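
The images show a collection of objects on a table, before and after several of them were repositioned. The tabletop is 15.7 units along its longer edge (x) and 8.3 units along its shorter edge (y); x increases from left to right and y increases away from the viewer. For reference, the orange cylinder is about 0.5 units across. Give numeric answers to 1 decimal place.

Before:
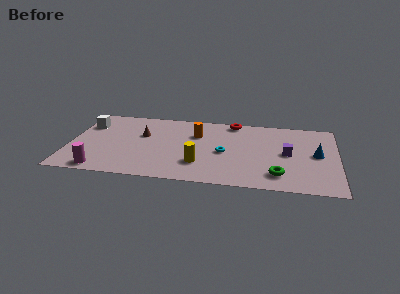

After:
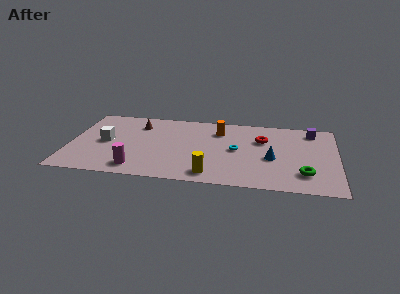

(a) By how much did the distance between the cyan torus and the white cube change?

-0.8

They were about 8.5 units apart before and 7.7 after — 0.8 units closer together.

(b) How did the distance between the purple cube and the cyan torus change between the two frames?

+1.5

The distance was about 3.7 in the first image and 5.2 in the second, so they moved 1.5 units further apart.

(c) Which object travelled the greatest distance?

the purple cube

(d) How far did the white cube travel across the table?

2.2

The white cube moved from about (0.9, 6.0) to (2.1, 4.1), a distance of √(1.2² + 1.9²) ≈ 2.2.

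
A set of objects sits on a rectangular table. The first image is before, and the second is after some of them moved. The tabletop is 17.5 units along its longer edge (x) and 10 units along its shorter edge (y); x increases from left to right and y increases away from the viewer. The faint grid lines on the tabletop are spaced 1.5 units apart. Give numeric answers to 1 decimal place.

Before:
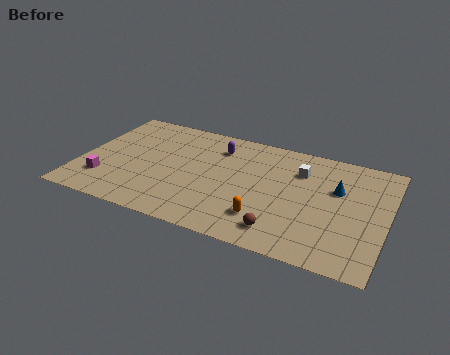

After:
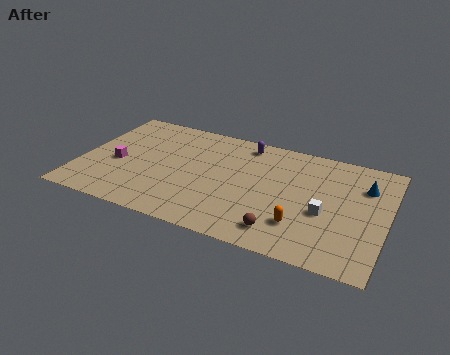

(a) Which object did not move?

the brown sphere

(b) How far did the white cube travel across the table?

3.6

The white cube was near (12.4, 7.3) before and (14.1, 4.1) after, so it travelled √(1.7² + 3.2²) ≈ 3.6 units.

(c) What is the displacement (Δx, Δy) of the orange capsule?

(2.0, 0.2)

The orange capsule was at about (10.9, 2.4) and moved to about (12.9, 2.6).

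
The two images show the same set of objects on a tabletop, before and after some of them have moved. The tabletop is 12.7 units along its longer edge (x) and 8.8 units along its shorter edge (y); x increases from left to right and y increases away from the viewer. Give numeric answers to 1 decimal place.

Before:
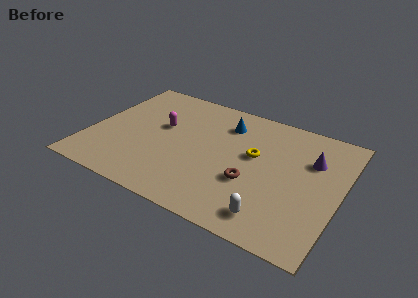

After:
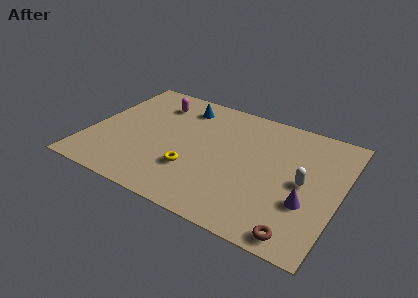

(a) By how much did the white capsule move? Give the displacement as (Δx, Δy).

(1.2, 2.9)

From the two frames, the white capsule sits at roughly (9.7, 1.4) before and (10.9, 4.3) after.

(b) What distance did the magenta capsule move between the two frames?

1.8

The magenta capsule moved from about (3.5, 5.2) to (2.9, 6.9), a distance of √(0.6² + 1.7²) ≈ 1.8.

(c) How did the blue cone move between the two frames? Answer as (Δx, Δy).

(-2.3, 0.4)

From the two frames, the blue cone sits at roughly (6.6, 6.8) before and (4.3, 7.2) after.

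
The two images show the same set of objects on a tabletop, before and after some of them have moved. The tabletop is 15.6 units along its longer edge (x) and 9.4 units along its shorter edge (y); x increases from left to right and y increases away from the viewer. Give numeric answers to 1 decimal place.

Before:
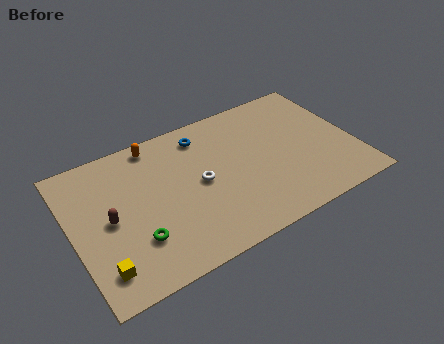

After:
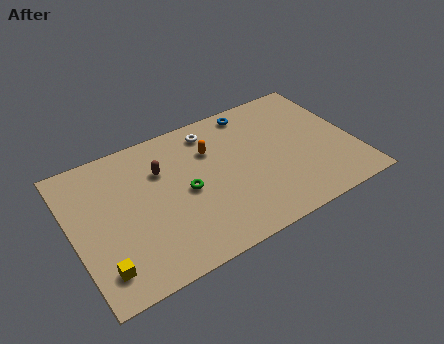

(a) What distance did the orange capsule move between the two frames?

3.4

The orange capsule moved from about (5.0, 8.4) to (7.9, 6.6), a distance of √(2.9² + 1.8²) ≈ 3.4.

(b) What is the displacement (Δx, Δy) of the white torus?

(1.1, 3.2)

From the two frames, the white torus sits at roughly (7.0, 4.7) before and (8.1, 7.9) after.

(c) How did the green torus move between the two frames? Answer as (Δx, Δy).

(3.0, 1.8)

The green torus was at about (3.2, 2.7) and moved to about (6.2, 4.5).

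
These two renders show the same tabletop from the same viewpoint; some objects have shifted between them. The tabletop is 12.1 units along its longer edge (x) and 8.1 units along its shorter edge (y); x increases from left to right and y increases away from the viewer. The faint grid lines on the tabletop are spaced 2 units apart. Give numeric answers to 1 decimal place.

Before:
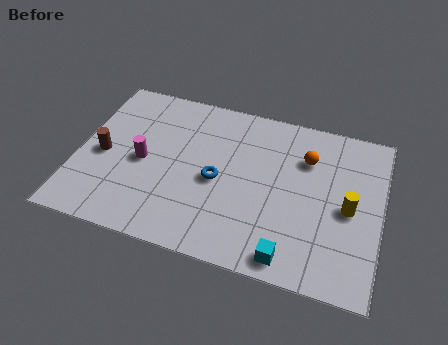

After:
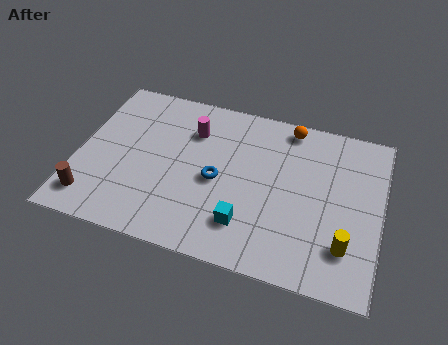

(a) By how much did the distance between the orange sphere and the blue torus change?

+0.4

They were about 4.0 units apart before and 4.4 after — 0.4 units further apart.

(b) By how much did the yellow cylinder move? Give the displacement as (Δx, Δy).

(0.0, -1.8)

The yellow cylinder was at about (10.8, 3.8) and moved to about (10.8, 2.0).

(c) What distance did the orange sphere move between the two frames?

1.6

The orange sphere moved from about (9.0, 5.8) to (8.2, 7.2), a distance of √(0.8² + 1.4²) ≈ 1.6.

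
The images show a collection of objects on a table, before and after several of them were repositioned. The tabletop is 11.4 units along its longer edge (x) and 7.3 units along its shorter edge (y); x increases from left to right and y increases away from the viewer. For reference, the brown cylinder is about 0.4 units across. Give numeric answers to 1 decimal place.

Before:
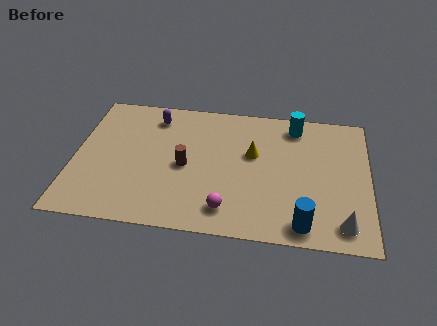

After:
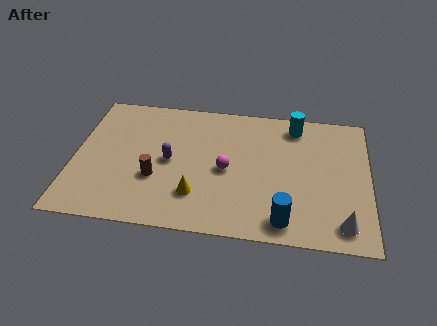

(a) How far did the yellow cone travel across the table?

3.3

The yellow cone was near (6.9, 4.4) before and (4.8, 1.9) after, so it travelled √(2.1² + 2.5²) ≈ 3.3 units.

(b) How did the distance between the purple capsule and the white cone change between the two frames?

-1.7

They were about 8.9 units apart before and 7.2 after — 1.7 units closer together.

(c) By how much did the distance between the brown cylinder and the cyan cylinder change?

+1.4

Before: roughly 5.0 units apart; after: 6.4. That's 1.4 units further apart.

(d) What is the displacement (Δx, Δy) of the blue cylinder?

(-0.7, 0.1)

From the two frames, the blue cylinder sits at roughly (8.9, 0.9) before and (8.2, 1.0) after.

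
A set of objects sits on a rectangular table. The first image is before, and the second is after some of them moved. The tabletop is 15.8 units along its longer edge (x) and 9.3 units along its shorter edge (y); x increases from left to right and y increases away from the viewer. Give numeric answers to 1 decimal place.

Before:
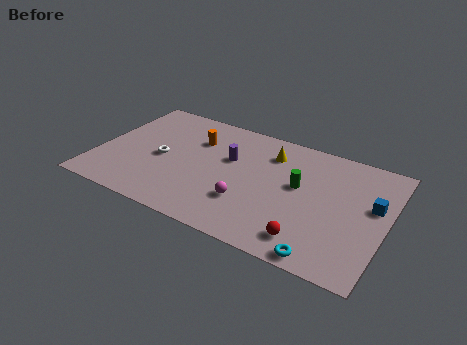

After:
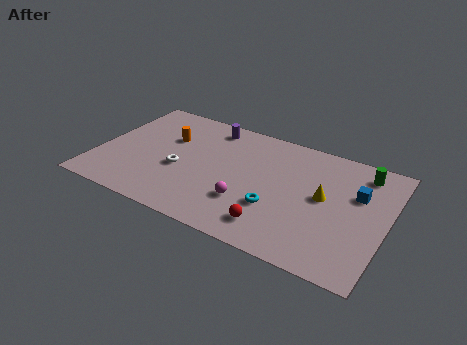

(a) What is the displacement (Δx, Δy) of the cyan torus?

(-2.9, 2.3)

The cyan torus was at about (12.9, 0.8) and moved to about (10.0, 3.1).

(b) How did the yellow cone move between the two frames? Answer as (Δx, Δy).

(3.2, -2.2)

From the two frames, the yellow cone sits at roughly (9.2, 7.2) before and (12.4, 5.0) after.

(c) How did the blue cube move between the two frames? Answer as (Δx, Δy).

(-0.9, 0.5)

From the two frames, the blue cube sits at roughly (15.0, 5.5) before and (14.1, 6.0) after.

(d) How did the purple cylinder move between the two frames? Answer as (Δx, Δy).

(-1.4, 2.2)

The purple cylinder was at about (7.1, 5.8) and moved to about (5.7, 8.0).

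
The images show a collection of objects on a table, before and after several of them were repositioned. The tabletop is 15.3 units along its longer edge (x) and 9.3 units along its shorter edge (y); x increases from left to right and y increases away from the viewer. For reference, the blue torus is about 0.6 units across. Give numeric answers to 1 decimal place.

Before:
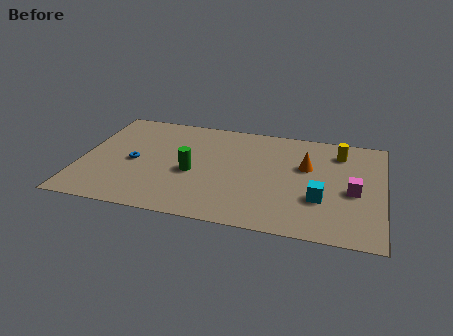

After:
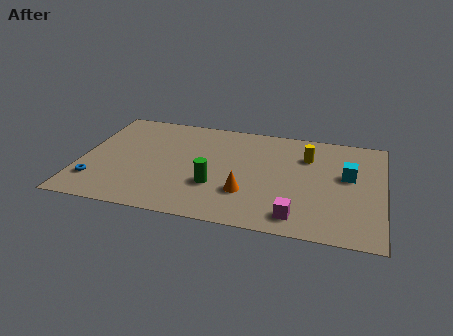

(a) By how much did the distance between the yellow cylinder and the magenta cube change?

+1.9

They were about 3.4 units apart before and 5.3 after — 1.9 units further apart.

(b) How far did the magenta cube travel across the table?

3.8

From (13.8, 4.1) to (11.1, 1.4), the magenta cube covered √(2.7² + 2.7²) ≈ 3.8 units.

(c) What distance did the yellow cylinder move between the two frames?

1.7

From (13.0, 7.4) to (11.4, 6.7), the yellow cylinder covered √(1.6² + 0.7²) ≈ 1.7 units.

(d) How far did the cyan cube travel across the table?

2.6

The cyan cube was near (12.2, 3.1) before and (13.5, 5.4) after, so it travelled √(1.3² + 2.3²) ≈ 2.6 units.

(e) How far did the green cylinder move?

1.5

The green cylinder was near (5.7, 4.0) before and (6.9, 3.1) after, so it travelled √(1.2² + 0.9²) ≈ 1.5 units.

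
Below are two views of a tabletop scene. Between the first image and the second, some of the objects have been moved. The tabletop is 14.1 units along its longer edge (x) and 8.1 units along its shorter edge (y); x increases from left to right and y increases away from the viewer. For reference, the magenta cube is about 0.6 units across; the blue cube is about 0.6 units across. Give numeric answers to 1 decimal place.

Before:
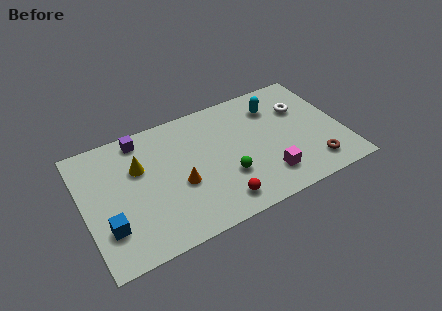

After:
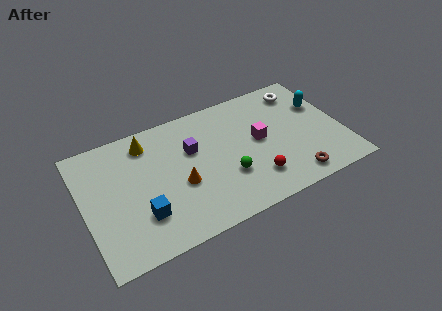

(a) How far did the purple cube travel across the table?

3.2

The purple cube was near (3.4, 7.1) before and (6.0, 5.2) after, so it travelled √(2.6² + 1.9²) ≈ 3.2 units.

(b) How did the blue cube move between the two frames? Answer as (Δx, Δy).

(1.8, 0.0)

The blue cube started near (1.1, 2.3) and ended near (2.9, 2.3).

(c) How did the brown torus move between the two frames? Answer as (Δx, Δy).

(-1.2, -0.4)

The brown torus started near (12.2, 1.5) and ended near (11.0, 1.1).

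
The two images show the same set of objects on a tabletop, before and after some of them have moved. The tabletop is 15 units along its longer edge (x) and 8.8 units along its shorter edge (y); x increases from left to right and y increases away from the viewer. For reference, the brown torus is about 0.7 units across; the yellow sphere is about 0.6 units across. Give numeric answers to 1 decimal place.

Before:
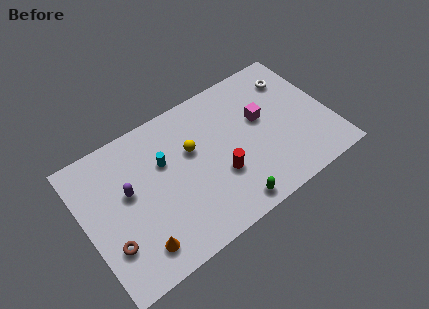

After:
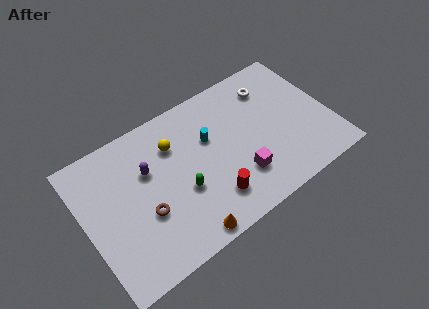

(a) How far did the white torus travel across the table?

1.4

From (13.3, 6.8) to (11.9, 6.9), the white torus covered √(1.4² + 0.1²) ≈ 1.4 units.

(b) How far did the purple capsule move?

1.4

The purple capsule was near (2.7, 5.1) before and (4.0, 5.7) after, so it travelled √(1.3² + 0.6²) ≈ 1.4 units.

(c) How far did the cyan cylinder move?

2.8

The cyan cylinder was near (5.0, 5.7) before and (7.8, 5.6) after, so it travelled √(2.8² + 0.1²) ≈ 2.8 units.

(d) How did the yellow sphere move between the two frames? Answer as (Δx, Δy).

(-1.0, 0.9)

The yellow sphere was at about (6.7, 5.5) and moved to about (5.7, 6.4).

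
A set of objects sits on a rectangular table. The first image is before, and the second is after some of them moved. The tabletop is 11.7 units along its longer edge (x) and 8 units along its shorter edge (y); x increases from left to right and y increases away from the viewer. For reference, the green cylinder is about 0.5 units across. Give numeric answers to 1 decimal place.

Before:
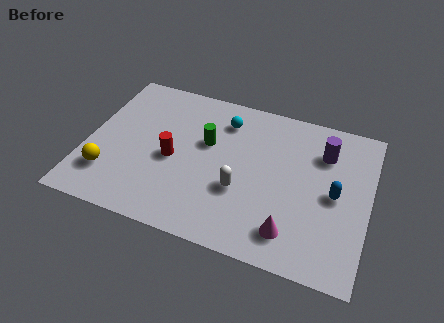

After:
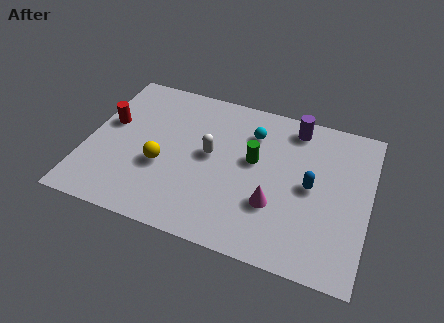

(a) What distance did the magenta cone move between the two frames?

1.4

The magenta cone moved from about (8.7, 1.5) to (7.9, 2.6), a distance of √(0.8² + 1.1²) ≈ 1.4.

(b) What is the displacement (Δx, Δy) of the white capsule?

(-1.4, 1.4)

The white capsule was at about (6.5, 2.9) and moved to about (5.1, 4.3).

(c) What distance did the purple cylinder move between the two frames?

1.6

The purple cylinder was near (9.7, 5.9) before and (8.4, 6.9) after, so it travelled √(1.3² + 1.0²) ≈ 1.6 units.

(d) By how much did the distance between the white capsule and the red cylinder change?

+1.3

They were about 3.0 units apart before and 4.3 after — 1.3 units further apart.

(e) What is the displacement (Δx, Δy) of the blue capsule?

(-1.0, 0.1)

From the two frames, the blue capsule sits at roughly (10.3, 3.9) before and (9.3, 4.0) after.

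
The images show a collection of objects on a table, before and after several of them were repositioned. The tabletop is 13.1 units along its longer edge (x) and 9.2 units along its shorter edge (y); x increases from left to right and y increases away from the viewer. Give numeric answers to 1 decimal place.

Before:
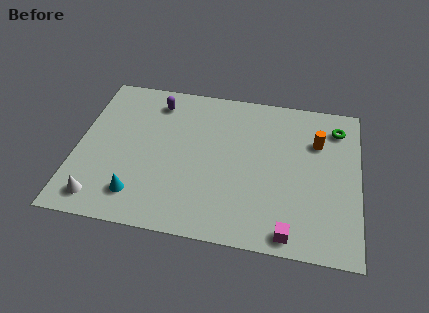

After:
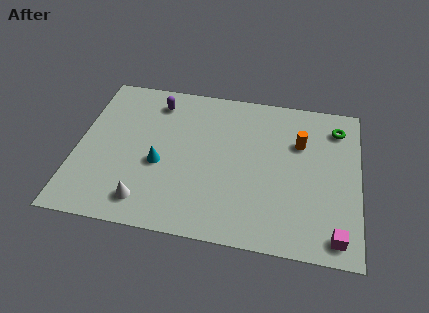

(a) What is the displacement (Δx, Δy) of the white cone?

(2.1, 0.2)

The white cone started near (1.3, 1.3) and ended near (3.4, 1.5).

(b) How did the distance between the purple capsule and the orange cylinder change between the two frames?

-0.8

They were about 7.7 units apart before and 6.9 after — 0.8 units closer together.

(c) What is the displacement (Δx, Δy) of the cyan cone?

(0.9, 2.0)

The cyan cone was at about (3.0, 1.8) and moved to about (3.9, 3.8).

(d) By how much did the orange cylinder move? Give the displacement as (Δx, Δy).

(-0.8, -0.2)

The orange cylinder started near (11.1, 6.4) and ended near (10.3, 6.2).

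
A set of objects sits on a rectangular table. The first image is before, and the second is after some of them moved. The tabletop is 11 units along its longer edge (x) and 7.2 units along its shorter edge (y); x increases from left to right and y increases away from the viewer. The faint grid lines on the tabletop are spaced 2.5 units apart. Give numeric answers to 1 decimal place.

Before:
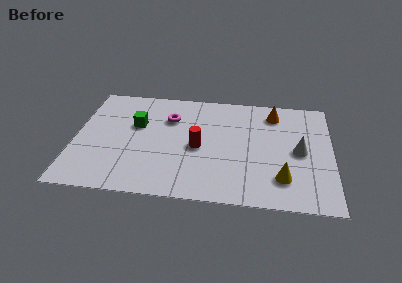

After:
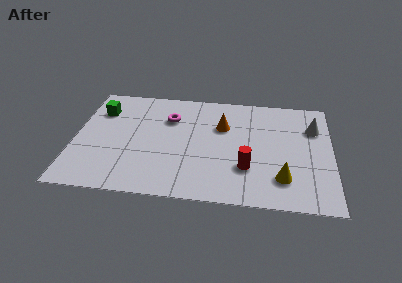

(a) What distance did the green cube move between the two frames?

1.8

The green cube was near (2.6, 4.5) before and (1.0, 5.3) after, so it travelled √(1.6² + 0.8²) ≈ 1.8 units.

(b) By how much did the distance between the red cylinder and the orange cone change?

-1.3

They were about 4.1 units apart before and 2.8 after — 1.3 units closer together.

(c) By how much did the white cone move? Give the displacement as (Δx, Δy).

(0.6, 1.6)

From the two frames, the white cone sits at roughly (9.6, 3.5) before and (10.2, 5.1) after.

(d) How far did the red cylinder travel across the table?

2.4

The red cylinder was near (5.3, 3.3) before and (7.4, 2.2) after, so it travelled √(2.1² + 1.1²) ≈ 2.4 units.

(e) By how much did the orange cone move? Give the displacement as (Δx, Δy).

(-2.2, -1.1)

The orange cone was at about (8.5, 5.9) and moved to about (6.3, 4.8).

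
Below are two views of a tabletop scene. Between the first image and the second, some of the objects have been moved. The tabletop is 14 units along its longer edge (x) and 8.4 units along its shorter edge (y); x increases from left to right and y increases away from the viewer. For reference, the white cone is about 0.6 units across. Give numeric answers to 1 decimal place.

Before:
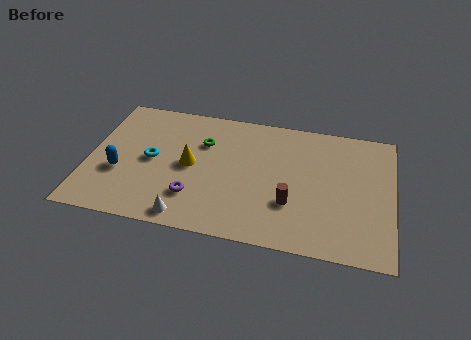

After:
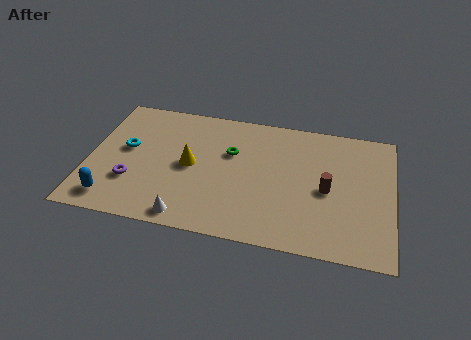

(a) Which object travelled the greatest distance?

the purple torus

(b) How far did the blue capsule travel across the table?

1.8

The blue capsule was near (1.5, 3.1) before and (1.3, 1.3) after, so it travelled √(0.2² + 1.8²) ≈ 1.8 units.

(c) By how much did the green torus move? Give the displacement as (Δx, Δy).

(1.3, -0.4)

The green torus was at about (5.2, 5.8) and moved to about (6.5, 5.4).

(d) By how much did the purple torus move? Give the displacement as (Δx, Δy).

(-2.9, 0.4)

From the two frames, the purple torus sits at roughly (5.0, 2.2) before and (2.1, 2.6) after.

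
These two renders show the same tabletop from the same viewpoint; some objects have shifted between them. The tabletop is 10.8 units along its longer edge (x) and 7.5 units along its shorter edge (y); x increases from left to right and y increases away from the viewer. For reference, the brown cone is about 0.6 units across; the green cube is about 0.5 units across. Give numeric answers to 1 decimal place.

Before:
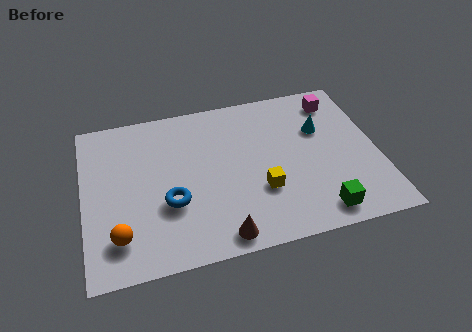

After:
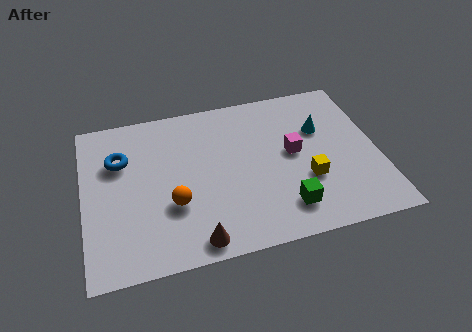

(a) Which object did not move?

the cyan cone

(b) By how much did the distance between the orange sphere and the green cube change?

-3.1

The distance was about 7.2 in the first image and 4.1 in the second, so they moved 3.1 units closer together.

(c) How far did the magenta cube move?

2.8

The magenta cube moved from about (9.5, 6.2) to (7.7, 4.0), a distance of √(1.8² + 2.2²) ≈ 2.8.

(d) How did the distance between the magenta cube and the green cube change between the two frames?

-2.8

They were about 5.3 units apart before and 2.5 after — 2.8 units closer together.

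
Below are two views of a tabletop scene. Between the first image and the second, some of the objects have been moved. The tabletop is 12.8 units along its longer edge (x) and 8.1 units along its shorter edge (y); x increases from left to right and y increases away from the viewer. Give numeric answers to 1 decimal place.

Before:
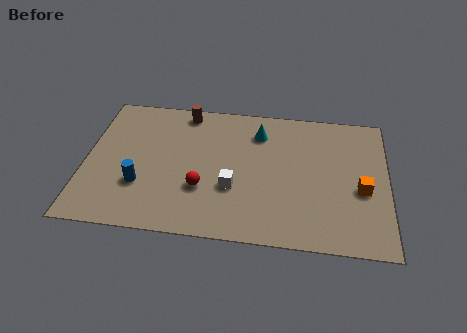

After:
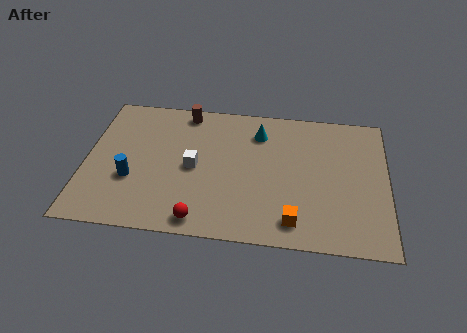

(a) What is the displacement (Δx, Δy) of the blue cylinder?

(-0.4, 0.3)

The blue cylinder was at about (2.4, 2.6) and moved to about (2.0, 2.9).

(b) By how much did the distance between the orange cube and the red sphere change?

-2.8

Before: roughly 6.7 units apart; after: 3.9. That's 2.8 units closer together.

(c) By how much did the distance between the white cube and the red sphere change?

+1.7

The distance was about 1.3 in the first image and 3.0 in the second, so they moved 1.7 units further apart.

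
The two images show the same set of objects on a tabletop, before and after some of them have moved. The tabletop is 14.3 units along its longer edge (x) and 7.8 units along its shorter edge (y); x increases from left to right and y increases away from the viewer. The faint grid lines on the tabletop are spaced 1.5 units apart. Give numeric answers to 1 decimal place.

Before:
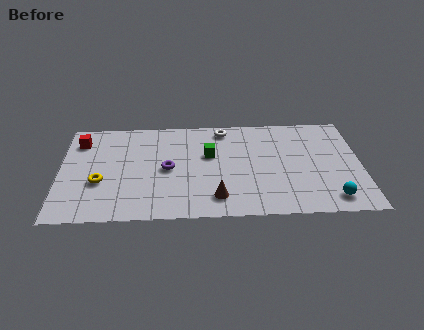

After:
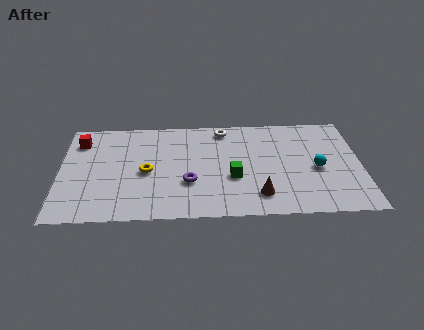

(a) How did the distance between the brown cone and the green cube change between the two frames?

-1.5

They were about 3.3 units apart before and 1.8 after — 1.5 units closer together.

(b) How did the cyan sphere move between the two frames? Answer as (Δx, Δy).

(-0.6, 2.3)

The cyan sphere was at about (12.8, 1.2) and moved to about (12.2, 3.5).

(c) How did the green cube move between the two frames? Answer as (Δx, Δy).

(1.1, -1.8)

From the two frames, the green cube sits at roughly (7.1, 4.8) before and (8.2, 3.0) after.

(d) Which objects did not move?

the white torus and the red cube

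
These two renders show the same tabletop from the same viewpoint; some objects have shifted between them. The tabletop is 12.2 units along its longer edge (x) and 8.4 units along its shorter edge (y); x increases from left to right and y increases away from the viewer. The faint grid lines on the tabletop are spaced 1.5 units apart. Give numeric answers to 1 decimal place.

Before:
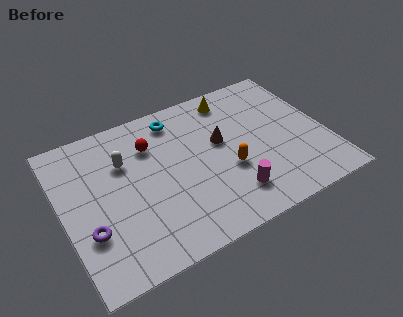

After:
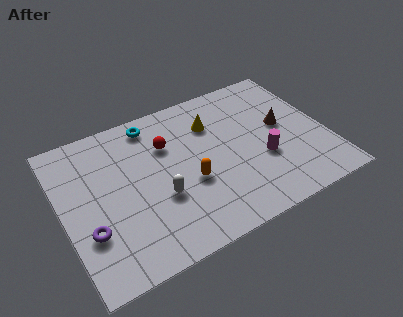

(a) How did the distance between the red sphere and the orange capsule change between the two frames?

-1.7

Before: roughly 4.3 units apart; after: 2.6. That's 1.7 units closer together.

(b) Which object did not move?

the purple torus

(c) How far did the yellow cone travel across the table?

1.6

The yellow cone moved from about (8.3, 7.2) to (7.2, 6.1), a distance of √(1.1² + 1.1²) ≈ 1.6.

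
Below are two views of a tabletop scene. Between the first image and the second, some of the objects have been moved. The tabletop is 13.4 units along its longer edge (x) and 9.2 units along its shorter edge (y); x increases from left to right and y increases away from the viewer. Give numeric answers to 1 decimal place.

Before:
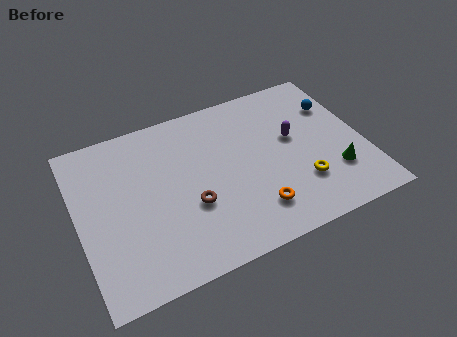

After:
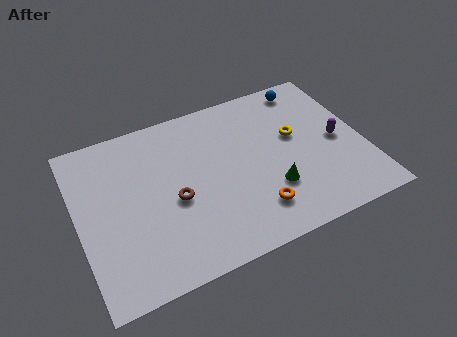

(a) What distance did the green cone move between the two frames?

3.0

The green cone was near (11.8, 2.6) before and (8.8, 2.8) after, so it travelled √(3.0² + 0.2²) ≈ 3.0 units.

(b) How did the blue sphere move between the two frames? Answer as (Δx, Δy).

(-1.1, 1.6)

From the two frames, the blue sphere sits at roughly (12.4, 6.5) before and (11.3, 8.1) after.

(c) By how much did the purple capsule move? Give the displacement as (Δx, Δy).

(2.0, -0.9)

From the two frames, the purple capsule sits at roughly (10.2, 5.3) before and (12.2, 4.4) after.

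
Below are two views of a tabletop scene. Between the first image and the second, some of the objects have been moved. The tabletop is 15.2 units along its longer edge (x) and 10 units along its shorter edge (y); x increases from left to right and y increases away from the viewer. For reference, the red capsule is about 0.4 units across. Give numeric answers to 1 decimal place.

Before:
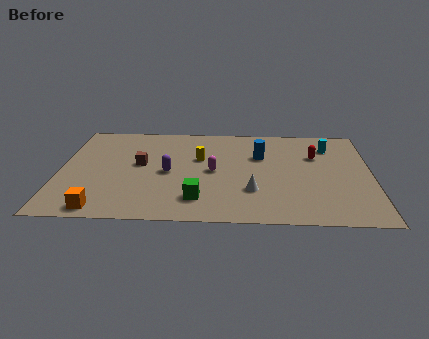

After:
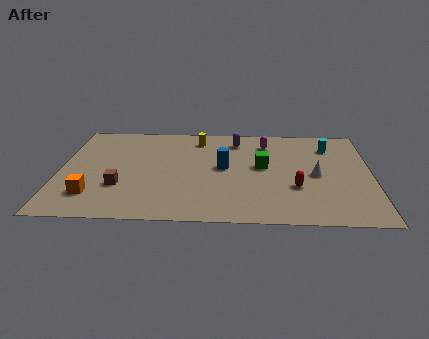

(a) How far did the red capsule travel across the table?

3.4

From (12.5, 6.7) to (11.5, 3.4), the red capsule covered √(1.0² + 3.3²) ≈ 3.4 units.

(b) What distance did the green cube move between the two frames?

4.6

The green cube was near (6.8, 2.1) before and (9.9, 5.5) after, so it travelled √(3.1² + 3.4²) ≈ 4.6 units.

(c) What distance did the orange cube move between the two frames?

1.4

The orange cube moved from about (2.2, 1.0) to (1.7, 2.3), a distance of √(0.5² + 1.3²) ≈ 1.4.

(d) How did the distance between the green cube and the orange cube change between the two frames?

+4.1

Before: roughly 4.7 units apart; after: 8.8. That's 4.1 units further apart.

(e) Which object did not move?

the cyan cylinder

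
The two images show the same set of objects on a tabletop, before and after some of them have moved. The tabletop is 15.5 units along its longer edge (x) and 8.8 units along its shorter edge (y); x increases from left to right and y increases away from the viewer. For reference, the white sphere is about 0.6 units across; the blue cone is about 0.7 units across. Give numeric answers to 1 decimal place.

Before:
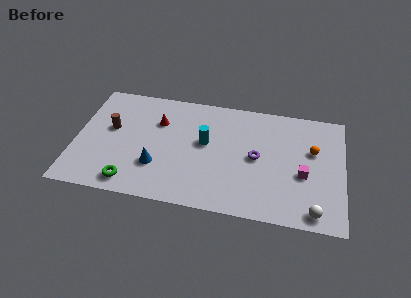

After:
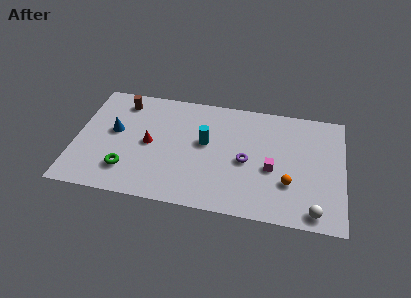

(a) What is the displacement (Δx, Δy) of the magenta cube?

(-1.8, 0.1)

The magenta cube started near (13.2, 3.6) and ended near (11.4, 3.7).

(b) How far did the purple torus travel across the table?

0.7

The purple torus was near (10.5, 4.4) before and (9.9, 4.0) after, so it travelled √(0.6² + 0.4²) ≈ 0.7 units.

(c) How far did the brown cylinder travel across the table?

2.3

The brown cylinder moved from about (2.0, 5.1) to (2.5, 7.3), a distance of √(0.5² + 2.2²) ≈ 2.3.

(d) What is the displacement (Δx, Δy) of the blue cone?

(-2.6, 2.2)

The blue cone started near (4.8, 2.7) and ended near (2.2, 4.9).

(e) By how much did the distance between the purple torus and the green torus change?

-0.7

Before: roughly 7.8 units apart; after: 7.1. That's 0.7 units closer together.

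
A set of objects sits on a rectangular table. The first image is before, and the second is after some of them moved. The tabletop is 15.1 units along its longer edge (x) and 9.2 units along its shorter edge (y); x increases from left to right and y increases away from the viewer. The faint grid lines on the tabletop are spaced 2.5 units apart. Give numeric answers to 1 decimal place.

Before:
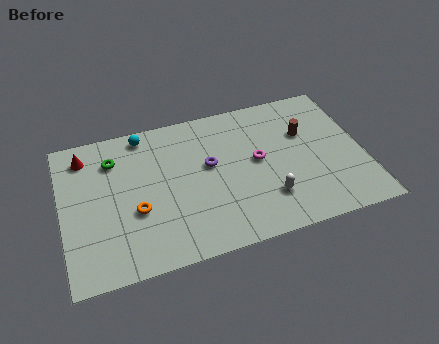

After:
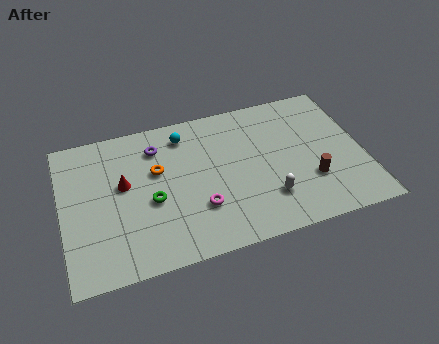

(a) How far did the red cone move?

2.9

From (1.3, 7.6) to (3.1, 5.3), the red cone covered √(1.8² + 2.3²) ≈ 2.9 units.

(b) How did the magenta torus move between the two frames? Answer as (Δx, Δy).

(-3.1, -2.1)

The magenta torus started near (9.8, 4.9) and ended near (6.7, 2.8).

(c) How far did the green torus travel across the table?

3.5

From (2.7, 7.0) to (4.4, 3.9), the green torus covered √(1.7² + 3.1²) ≈ 3.5 units.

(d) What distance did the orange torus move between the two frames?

2.5

The orange torus moved from about (3.6, 3.5) to (4.8, 5.7), a distance of √(1.2² + 2.2²) ≈ 2.5.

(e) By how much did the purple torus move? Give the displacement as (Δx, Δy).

(-2.5, 1.9)

From the two frames, the purple torus sits at roughly (7.4, 5.3) before and (4.9, 7.2) after.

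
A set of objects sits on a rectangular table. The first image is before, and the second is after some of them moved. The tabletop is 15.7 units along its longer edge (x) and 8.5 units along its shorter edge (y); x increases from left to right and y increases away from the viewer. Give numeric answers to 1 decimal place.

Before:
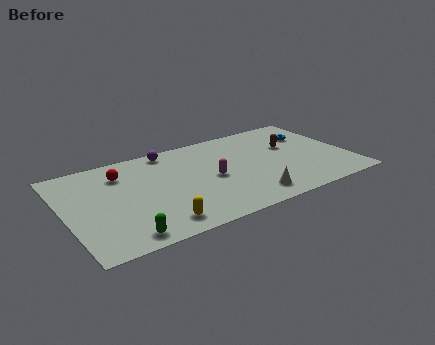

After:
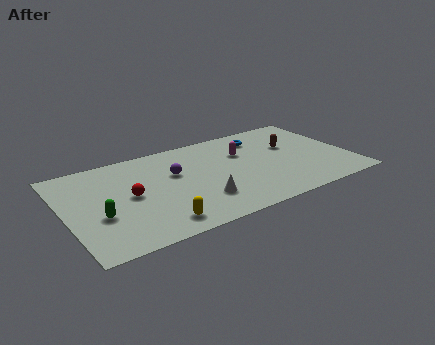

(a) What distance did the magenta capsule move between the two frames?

2.6

The magenta capsule was near (8.0, 4.0) before and (10.0, 5.7) after, so it travelled √(2.0² + 1.7²) ≈ 2.6 units.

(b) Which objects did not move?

the yellow capsule and the brown capsule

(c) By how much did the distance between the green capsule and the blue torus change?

-2.2

The distance was about 12.4 in the first image and 10.2 in the second, so they moved 2.2 units closer together.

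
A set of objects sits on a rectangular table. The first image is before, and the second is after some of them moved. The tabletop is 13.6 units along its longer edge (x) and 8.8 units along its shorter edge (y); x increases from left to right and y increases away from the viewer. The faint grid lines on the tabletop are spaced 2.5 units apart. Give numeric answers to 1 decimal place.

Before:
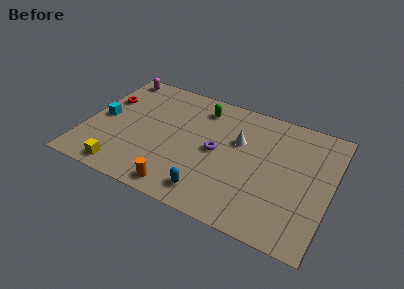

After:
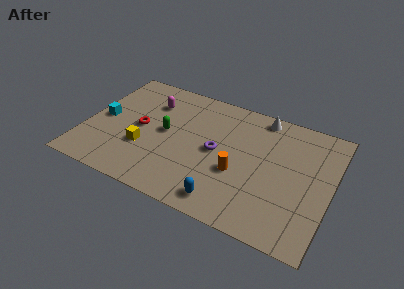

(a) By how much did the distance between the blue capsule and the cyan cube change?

+0.9

Before: roughly 7.0 units apart; after: 7.9. That's 0.9 units further apart.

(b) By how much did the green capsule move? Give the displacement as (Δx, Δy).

(-1.7, -2.6)

The green capsule started near (6.1, 7.2) and ended near (4.4, 4.6).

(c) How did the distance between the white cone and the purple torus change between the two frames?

+2.5

The distance was about 1.6 in the first image and 4.1 in the second, so they moved 2.5 units further apart.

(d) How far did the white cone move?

2.5

From (8.4, 5.6) to (9.4, 7.9), the white cone covered √(1.0² + 2.3²) ≈ 2.5 units.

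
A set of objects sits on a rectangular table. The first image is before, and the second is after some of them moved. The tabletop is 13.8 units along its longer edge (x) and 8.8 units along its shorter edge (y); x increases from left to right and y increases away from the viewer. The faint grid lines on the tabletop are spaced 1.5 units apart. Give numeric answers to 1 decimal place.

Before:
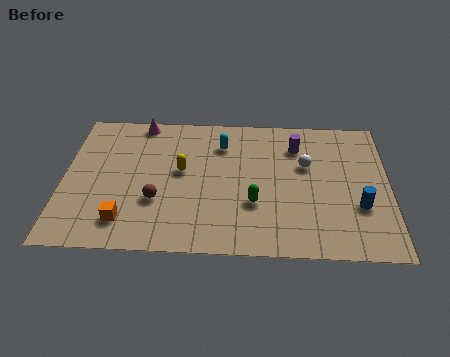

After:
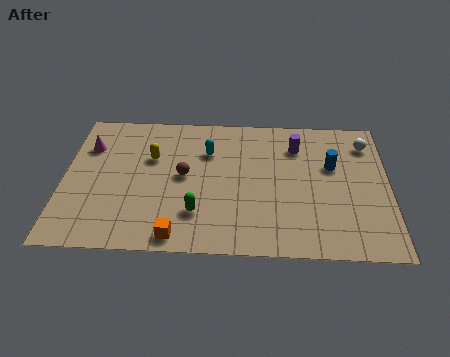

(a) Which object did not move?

the purple cylinder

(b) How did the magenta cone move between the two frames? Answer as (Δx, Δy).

(-2.2, -1.7)

The magenta cone started near (3.2, 8.0) and ended near (1.0, 6.3).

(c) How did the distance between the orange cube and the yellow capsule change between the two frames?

+1.0

Before: roughly 3.9 units apart; after: 4.9. That's 1.0 units further apart.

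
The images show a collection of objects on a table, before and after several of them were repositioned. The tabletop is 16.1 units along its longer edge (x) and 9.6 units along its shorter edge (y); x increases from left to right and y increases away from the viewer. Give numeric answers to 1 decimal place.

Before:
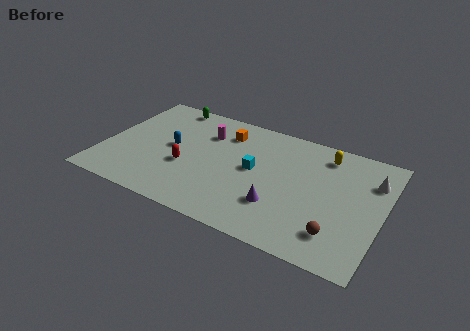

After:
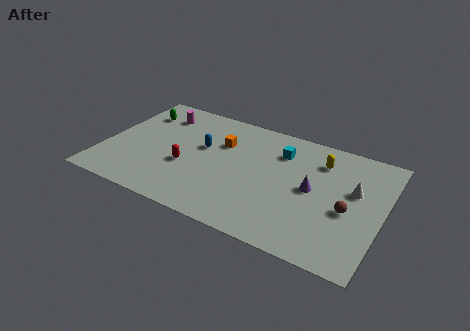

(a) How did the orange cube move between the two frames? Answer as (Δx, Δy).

(-0.1, -1.0)

The orange cube started near (6.7, 7.5) and ended near (6.6, 6.5).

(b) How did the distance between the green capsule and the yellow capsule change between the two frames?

+1.4

The distance was about 9.4 in the first image and 10.8 in the second, so they moved 1.4 units further apart.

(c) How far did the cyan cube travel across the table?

2.5

From (8.7, 5.1) to (10.0, 7.2), the cyan cube covered √(1.3² + 2.1²) ≈ 2.5 units.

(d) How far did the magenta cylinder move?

3.0

From (5.6, 7.0) to (2.7, 7.6), the magenta cylinder covered √(2.9² + 0.6²) ≈ 3.0 units.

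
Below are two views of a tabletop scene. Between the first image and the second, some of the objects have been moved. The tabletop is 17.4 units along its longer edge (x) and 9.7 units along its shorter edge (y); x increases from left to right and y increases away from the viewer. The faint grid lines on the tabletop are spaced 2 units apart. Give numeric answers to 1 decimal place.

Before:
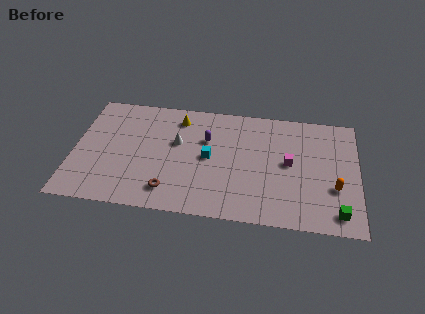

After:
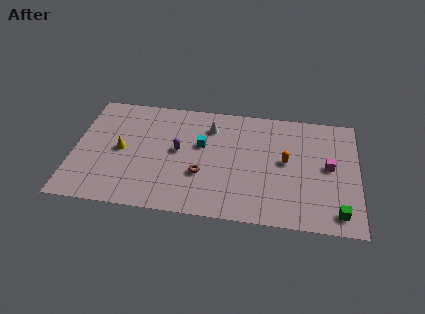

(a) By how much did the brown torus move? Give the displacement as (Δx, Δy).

(1.9, 1.6)

The brown torus started near (6.0, 1.8) and ended near (7.9, 3.4).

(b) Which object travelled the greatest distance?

the yellow cone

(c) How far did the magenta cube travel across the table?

2.4

The magenta cube was near (13.2, 5.1) before and (15.6, 5.1) after, so it travelled √(2.4² + 0.0²) ≈ 2.4 units.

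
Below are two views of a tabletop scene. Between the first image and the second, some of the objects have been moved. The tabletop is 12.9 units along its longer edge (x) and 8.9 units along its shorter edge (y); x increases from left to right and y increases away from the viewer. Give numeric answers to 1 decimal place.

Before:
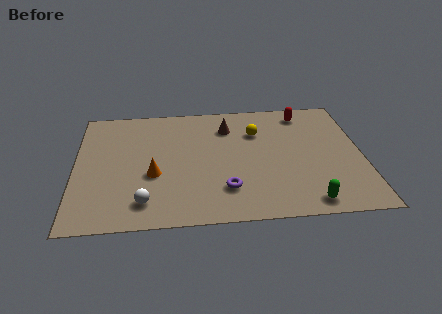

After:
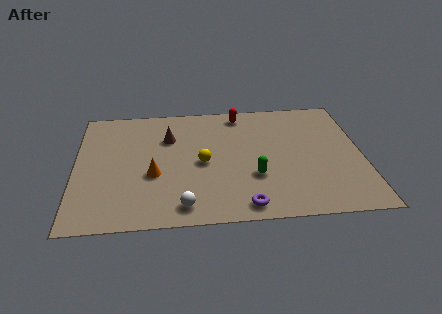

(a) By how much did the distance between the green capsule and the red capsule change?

-1.8

The distance was about 6.6 in the first image and 4.8 in the second, so they moved 1.8 units closer together.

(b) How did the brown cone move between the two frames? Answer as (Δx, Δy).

(-2.7, -0.6)

The brown cone started near (6.9, 6.8) and ended near (4.2, 6.2).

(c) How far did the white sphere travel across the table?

1.7

From (3.1, 1.6) to (4.8, 1.2), the white sphere covered √(1.7² + 0.4²) ≈ 1.7 units.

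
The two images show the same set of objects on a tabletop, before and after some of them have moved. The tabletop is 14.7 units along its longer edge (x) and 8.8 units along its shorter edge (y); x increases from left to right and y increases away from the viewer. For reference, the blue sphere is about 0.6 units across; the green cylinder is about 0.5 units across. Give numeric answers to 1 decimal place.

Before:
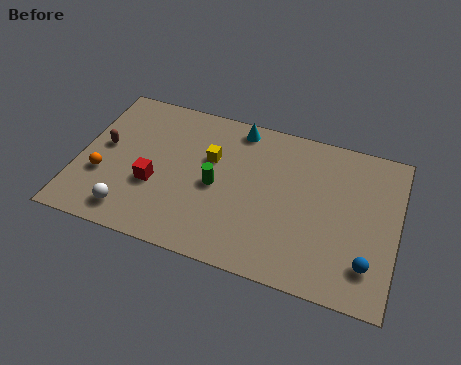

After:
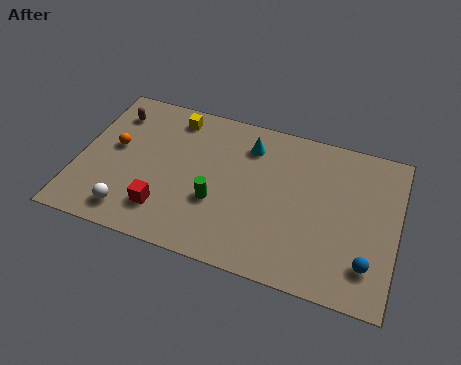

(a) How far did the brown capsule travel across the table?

2.1

From (1.1, 4.8) to (1.3, 6.9), the brown capsule covered √(0.2² + 2.1²) ≈ 2.1 units.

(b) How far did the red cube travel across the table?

1.4

From (3.6, 3.3) to (4.2, 2.0), the red cube covered √(0.6² + 1.3²) ≈ 1.4 units.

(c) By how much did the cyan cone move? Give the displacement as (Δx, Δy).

(0.6, -0.9)

The cyan cone was at about (7.1, 7.8) and moved to about (7.7, 6.9).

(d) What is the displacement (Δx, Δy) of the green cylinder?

(0.1, -0.9)

From the two frames, the green cylinder sits at roughly (6.4, 4.1) before and (6.5, 3.2) after.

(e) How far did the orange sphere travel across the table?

1.8

The orange sphere moved from about (1.2, 3.1) to (1.6, 4.9), a distance of √(0.4² + 1.8²) ≈ 1.8.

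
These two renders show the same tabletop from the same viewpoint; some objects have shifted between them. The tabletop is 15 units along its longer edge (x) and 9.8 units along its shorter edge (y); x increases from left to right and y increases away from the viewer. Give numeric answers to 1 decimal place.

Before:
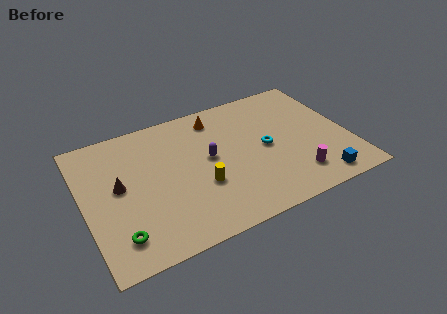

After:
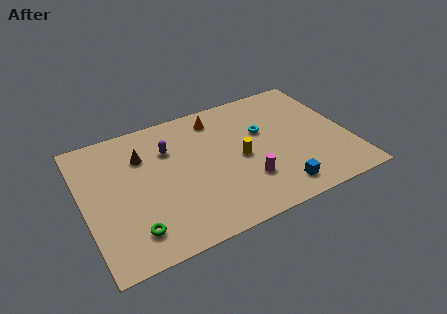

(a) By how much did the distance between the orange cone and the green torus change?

-0.5

The distance was about 8.9 in the first image and 8.4 in the second, so they moved 0.5 units closer together.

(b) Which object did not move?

the orange cone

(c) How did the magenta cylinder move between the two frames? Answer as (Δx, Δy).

(-2.7, 0.8)

The magenta cylinder was at about (11.6, 2.0) and moved to about (8.9, 2.8).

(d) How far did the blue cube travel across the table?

2.3

The blue cube moved from about (12.8, 1.2) to (10.5, 1.5), a distance of √(2.3² + 0.3²) ≈ 2.3.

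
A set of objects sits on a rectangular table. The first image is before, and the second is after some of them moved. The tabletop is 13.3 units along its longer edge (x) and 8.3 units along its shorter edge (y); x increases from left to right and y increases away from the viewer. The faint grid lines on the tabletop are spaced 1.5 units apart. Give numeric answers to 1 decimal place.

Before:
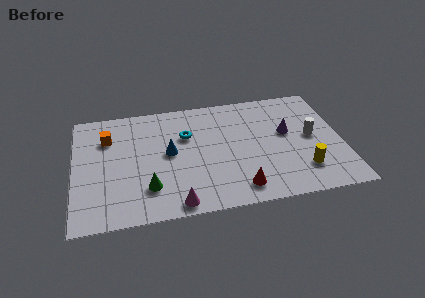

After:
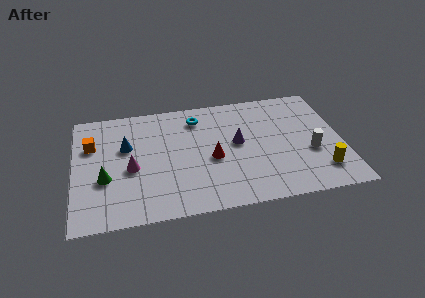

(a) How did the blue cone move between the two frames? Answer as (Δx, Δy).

(-2.1, 0.8)

From the two frames, the blue cone sits at roughly (4.7, 4.4) before and (2.6, 5.2) after.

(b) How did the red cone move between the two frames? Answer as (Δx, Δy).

(-1.2, 2.3)

The red cone was at about (8.0, 1.3) and moved to about (6.8, 3.6).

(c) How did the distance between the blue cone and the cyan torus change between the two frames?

+2.5

They were about 1.4 units apart before and 3.9 after — 2.5 units further apart.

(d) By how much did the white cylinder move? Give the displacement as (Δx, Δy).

(-0.1, -1.1)

The white cylinder started near (11.8, 4.3) and ended near (11.7, 3.2).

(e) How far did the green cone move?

2.3

The green cone was near (3.6, 2.1) before and (1.5, 3.1) after, so it travelled √(2.1² + 1.0²) ≈ 2.3 units.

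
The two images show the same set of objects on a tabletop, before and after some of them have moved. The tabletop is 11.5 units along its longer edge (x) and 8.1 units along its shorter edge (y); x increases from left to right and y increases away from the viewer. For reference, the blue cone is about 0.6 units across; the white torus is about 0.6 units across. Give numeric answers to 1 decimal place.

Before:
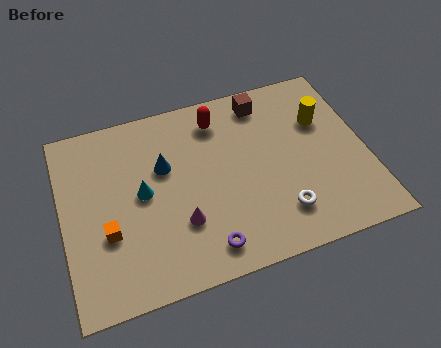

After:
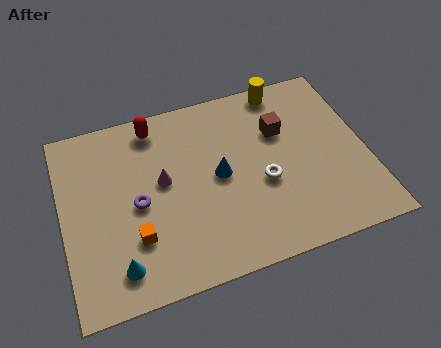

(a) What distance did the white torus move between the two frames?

1.6

From (8.0, 1.8) to (7.5, 3.3), the white torus covered √(0.5² + 1.5²) ≈ 1.6 units.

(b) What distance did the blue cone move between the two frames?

2.2

From (3.9, 5.1) to (5.9, 4.1), the blue cone covered √(2.0² + 1.0²) ≈ 2.2 units.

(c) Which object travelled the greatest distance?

the purple torus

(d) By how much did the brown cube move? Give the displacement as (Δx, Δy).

(0.5, -1.5)

The brown cube started near (7.9, 6.9) and ended near (8.4, 5.4).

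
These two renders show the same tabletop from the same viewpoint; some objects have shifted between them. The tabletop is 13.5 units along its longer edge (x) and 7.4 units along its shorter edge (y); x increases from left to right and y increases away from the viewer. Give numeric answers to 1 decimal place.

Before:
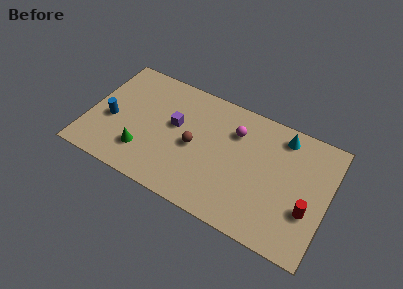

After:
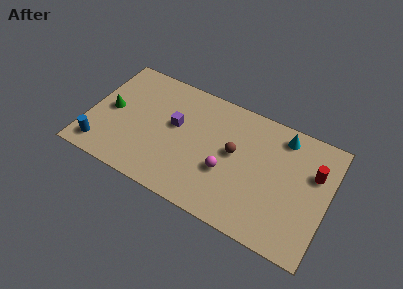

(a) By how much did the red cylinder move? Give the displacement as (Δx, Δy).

(0.1, 2.3)

The red cylinder was at about (12.5, 2.6) and moved to about (12.6, 4.9).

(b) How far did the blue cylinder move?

1.9

From (1.3, 3.1) to (1.0, 1.2), the blue cylinder covered √(0.3² + 1.9²) ≈ 1.9 units.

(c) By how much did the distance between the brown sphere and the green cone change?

+3.9

Before: roughly 3.1 units apart; after: 7.0. That's 3.9 units further apart.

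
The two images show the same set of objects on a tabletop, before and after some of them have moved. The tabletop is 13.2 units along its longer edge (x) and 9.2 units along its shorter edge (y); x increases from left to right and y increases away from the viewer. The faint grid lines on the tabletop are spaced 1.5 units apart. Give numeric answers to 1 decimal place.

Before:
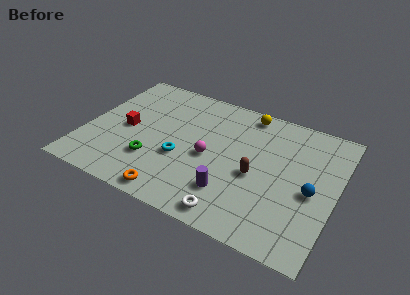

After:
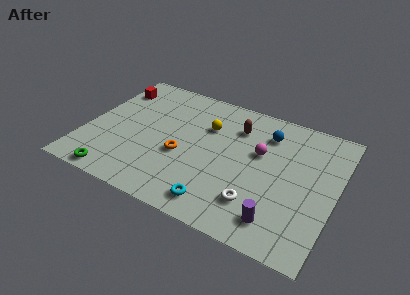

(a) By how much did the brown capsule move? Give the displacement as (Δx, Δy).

(-1.4, 2.9)

The brown capsule was at about (9.1, 4.0) and moved to about (7.7, 6.9).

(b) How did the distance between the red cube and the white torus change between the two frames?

+2.8

The distance was about 7.1 in the first image and 9.9 in the second, so they moved 2.8 units further apart.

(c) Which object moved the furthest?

the blue sphere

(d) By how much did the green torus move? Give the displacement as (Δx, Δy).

(-1.7, -1.9)

The green torus started near (3.8, 2.7) and ended near (2.1, 0.8).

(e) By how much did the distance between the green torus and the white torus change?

+2.6

Before: roughly 4.8 units apart; after: 7.4. That's 2.6 units further apart.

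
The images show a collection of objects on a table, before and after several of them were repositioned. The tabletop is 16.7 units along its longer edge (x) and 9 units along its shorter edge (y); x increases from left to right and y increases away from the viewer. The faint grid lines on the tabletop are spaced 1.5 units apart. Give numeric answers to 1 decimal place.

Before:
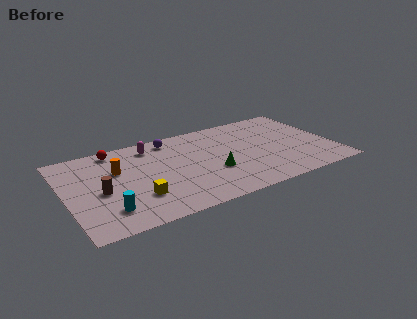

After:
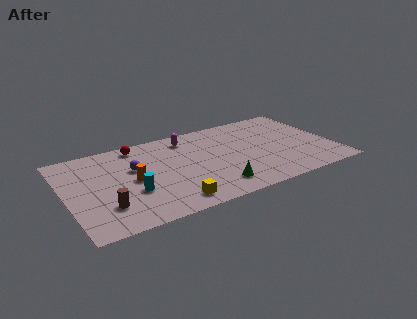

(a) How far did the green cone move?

1.6

The green cone was near (9.0, 3.3) before and (8.9, 1.7) after, so it travelled √(0.1² + 1.6²) ≈ 1.6 units.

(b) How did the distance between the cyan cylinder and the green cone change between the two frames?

-1.6

The distance was about 6.8 in the first image and 5.2 in the second, so they moved 1.6 units closer together.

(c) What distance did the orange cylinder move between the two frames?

1.6

The orange cylinder was near (3.3, 5.8) before and (4.1, 4.4) after, so it travelled √(0.8² + 1.4²) ≈ 1.6 units.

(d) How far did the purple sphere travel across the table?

3.4

The purple sphere was near (6.9, 7.8) before and (4.3, 5.6) after, so it travelled √(2.6² + 2.2²) ≈ 3.4 units.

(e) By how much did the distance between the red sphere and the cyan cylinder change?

-1.3

The distance was about 6.1 in the first image and 4.8 in the second, so they moved 1.3 units closer together.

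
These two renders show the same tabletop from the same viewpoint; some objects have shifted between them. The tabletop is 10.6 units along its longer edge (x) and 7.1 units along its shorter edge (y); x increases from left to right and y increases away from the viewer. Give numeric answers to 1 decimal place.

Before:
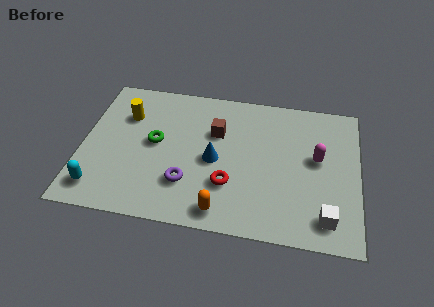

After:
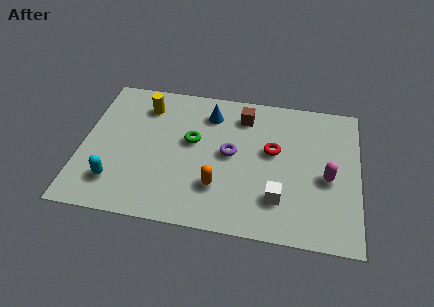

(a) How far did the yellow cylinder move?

0.9

The yellow cylinder moved from about (1.6, 5.0) to (2.3, 5.6), a distance of √(0.7² + 0.6²) ≈ 0.9.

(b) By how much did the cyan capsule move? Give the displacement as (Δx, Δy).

(0.6, 0.4)

The cyan capsule was at about (0.8, 1.2) and moved to about (1.4, 1.6).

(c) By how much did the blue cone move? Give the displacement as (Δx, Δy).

(-0.3, 2.3)

From the two frames, the blue cone sits at roughly (5.1, 3.3) before and (4.8, 5.6) after.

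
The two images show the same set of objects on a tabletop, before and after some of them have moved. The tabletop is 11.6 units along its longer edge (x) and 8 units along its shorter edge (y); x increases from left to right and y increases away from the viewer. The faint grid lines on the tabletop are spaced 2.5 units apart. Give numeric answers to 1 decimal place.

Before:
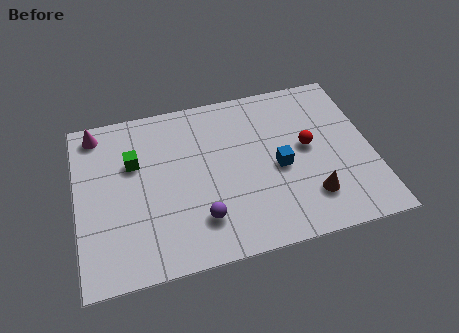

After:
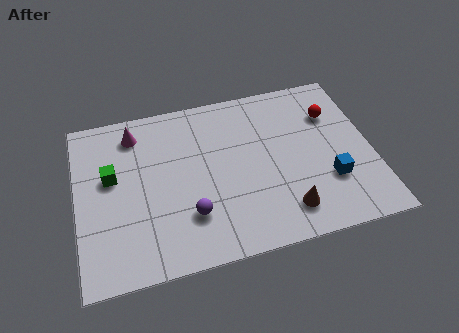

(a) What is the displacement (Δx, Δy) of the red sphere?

(1.1, 1.4)

The red sphere started near (9.1, 4.3) and ended near (10.2, 5.7).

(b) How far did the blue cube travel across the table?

2.2

The blue cube was near (7.9, 3.6) before and (9.8, 2.5) after, so it travelled √(1.9² + 1.1²) ≈ 2.2 units.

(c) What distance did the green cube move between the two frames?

1.0

From (2.3, 5.2) to (1.4, 4.7), the green cube covered √(0.9² + 0.5²) ≈ 1.0 units.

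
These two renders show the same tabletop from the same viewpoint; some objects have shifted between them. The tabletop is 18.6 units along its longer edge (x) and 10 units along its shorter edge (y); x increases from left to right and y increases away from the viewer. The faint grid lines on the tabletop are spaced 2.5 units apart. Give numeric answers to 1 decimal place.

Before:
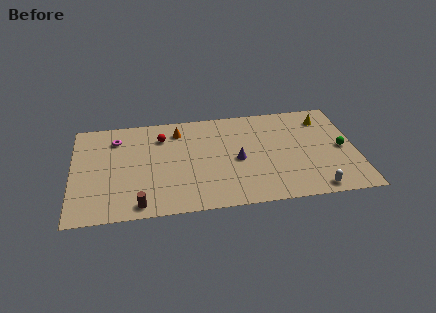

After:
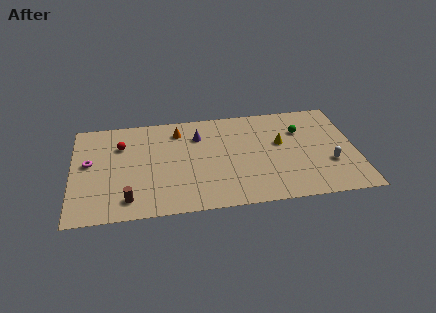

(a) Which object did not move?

the orange cone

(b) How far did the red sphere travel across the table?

2.7

The red sphere was near (5.9, 7.6) before and (3.2, 7.1) after, so it travelled √(2.7² + 0.5²) ≈ 2.7 units.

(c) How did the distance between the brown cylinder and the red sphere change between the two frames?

-1.3

They were about 6.7 units apart before and 5.4 after — 1.3 units closer together.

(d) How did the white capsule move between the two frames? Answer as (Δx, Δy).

(1.1, 2.4)

The white capsule was at about (15.7, 1.0) and moved to about (16.8, 3.4).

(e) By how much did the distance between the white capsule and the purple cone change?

+3.3

The distance was about 6.1 in the first image and 9.4 in the second, so they moved 3.3 units further apart.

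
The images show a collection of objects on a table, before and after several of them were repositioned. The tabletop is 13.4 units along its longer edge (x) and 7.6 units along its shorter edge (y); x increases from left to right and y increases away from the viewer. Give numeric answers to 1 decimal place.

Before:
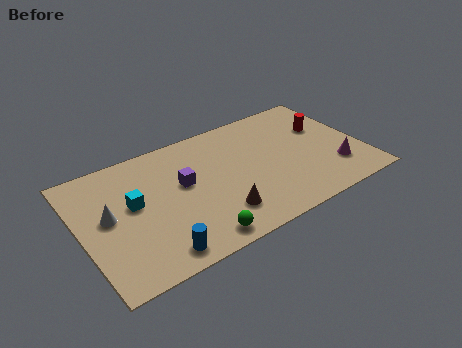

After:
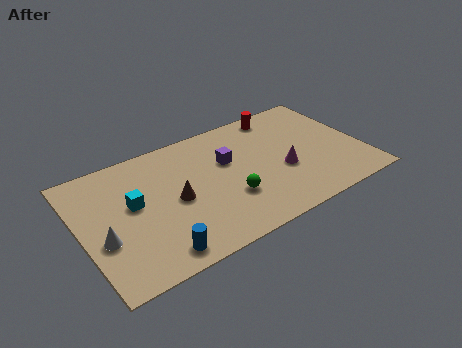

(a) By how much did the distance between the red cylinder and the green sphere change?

-2.7

The distance was about 8.0 in the first image and 5.3 in the second, so they moved 2.7 units closer together.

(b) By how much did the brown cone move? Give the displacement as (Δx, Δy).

(-1.8, 1.8)

The brown cone started near (6.2, 1.8) and ended near (4.4, 3.6).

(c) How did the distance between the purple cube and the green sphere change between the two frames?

-1.2

Before: roughly 3.5 units apart; after: 2.3. That's 1.2 units closer together.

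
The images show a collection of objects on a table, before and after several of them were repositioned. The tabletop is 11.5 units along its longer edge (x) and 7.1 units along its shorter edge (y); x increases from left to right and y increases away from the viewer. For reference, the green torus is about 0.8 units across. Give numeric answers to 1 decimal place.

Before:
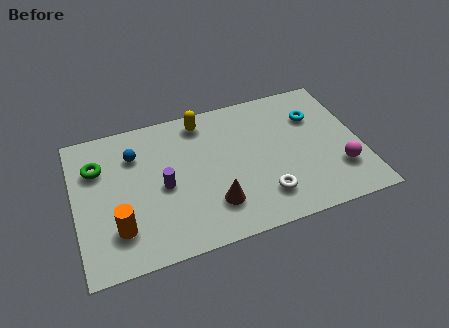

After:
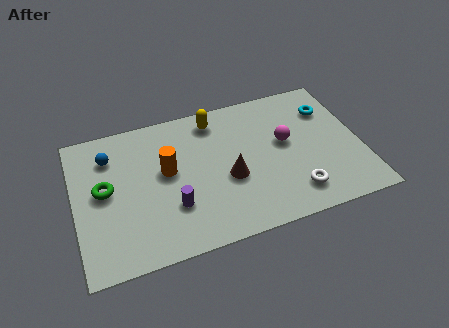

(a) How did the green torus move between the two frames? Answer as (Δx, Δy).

(0.2, -1.2)

From the two frames, the green torus sits at roughly (1.0, 5.0) before and (1.2, 3.8) after.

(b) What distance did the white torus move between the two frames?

1.2

From (7.4, 1.6) to (8.6, 1.4), the white torus covered √(1.2² + 0.2²) ≈ 1.2 units.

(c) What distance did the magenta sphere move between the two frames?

2.8

The magenta sphere moved from about (10.5, 2.0) to (8.5, 4.0), a distance of √(2.0² + 2.0²) ≈ 2.8.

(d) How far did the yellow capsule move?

0.5

The yellow capsule moved from about (5.3, 6.1) to (5.8, 6.0), a distance of √(0.5² + 0.1²) ≈ 0.5.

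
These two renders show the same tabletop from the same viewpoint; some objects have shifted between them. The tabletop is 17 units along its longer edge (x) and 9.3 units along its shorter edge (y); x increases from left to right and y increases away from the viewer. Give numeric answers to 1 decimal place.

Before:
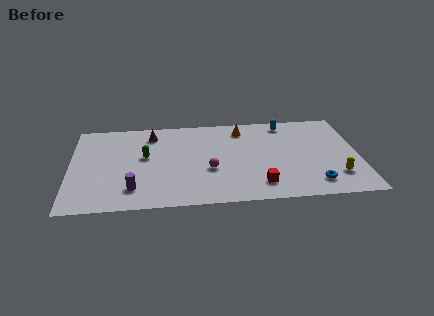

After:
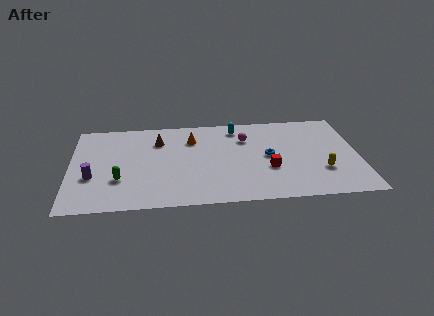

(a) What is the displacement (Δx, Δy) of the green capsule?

(-1.5, -2.3)

The green capsule started near (4.4, 5.3) and ended near (2.9, 3.0).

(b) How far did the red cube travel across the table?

1.7

The red cube moved from about (11.1, 1.8) to (11.7, 3.4), a distance of √(0.6² + 1.6²) ≈ 1.7.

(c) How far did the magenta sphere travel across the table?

3.8

The magenta sphere moved from about (8.2, 3.6) to (10.4, 6.7), a distance of √(2.2² + 3.1²) ≈ 3.8.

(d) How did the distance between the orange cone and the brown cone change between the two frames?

-3.4

They were about 5.4 units apart before and 2.0 after — 3.4 units closer together.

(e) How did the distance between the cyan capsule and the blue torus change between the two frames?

-2.9

The distance was about 6.6 in the first image and 3.7 in the second, so they moved 2.9 units closer together.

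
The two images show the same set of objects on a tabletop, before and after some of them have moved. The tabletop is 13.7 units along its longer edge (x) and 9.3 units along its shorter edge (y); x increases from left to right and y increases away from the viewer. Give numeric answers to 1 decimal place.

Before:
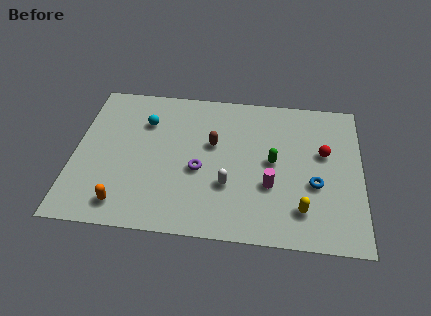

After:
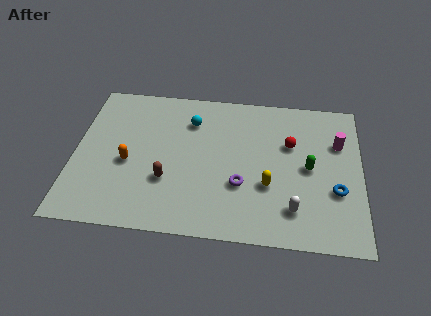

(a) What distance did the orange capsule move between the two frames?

2.6

From (2.5, 1.4) to (2.6, 4.0), the orange capsule covered √(0.1² + 2.6²) ≈ 2.6 units.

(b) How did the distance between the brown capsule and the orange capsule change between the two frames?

-3.8

They were about 5.9 units apart before and 2.1 after — 3.8 units closer together.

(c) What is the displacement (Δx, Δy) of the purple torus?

(2.0, -0.7)

The purple torus was at about (6.0, 3.9) and moved to about (8.0, 3.2).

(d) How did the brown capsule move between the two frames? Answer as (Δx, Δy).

(-2.1, -2.5)

The brown capsule was at about (6.6, 5.6) and moved to about (4.5, 3.1).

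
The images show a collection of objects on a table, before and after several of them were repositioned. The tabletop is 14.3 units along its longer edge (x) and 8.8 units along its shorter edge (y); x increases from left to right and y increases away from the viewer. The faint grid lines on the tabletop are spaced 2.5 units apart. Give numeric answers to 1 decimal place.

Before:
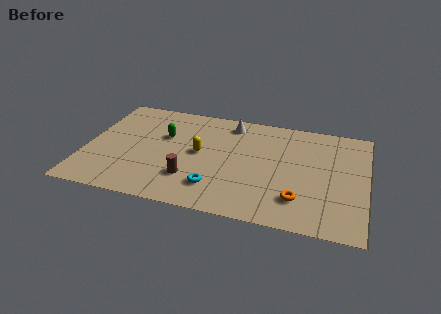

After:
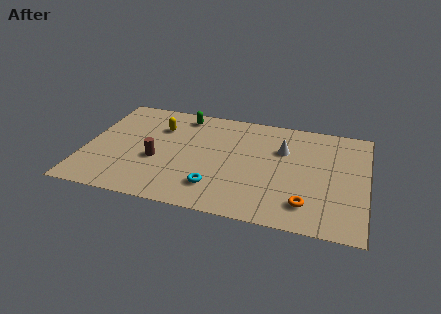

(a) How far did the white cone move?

3.2

The white cone moved from about (7.2, 7.5) to (10.0, 5.9), a distance of √(2.8² + 1.6²) ≈ 3.2.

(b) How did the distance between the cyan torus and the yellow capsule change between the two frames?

+2.6

The distance was about 2.8 in the first image and 5.4 in the second, so they moved 2.6 units further apart.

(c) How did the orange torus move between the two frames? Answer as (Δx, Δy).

(0.4, -0.3)

The orange torus started near (11.0, 2.1) and ended near (11.4, 1.8).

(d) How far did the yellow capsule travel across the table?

2.8

From (5.8, 4.6) to (3.6, 6.3), the yellow capsule covered √(2.2² + 1.7²) ≈ 2.8 units.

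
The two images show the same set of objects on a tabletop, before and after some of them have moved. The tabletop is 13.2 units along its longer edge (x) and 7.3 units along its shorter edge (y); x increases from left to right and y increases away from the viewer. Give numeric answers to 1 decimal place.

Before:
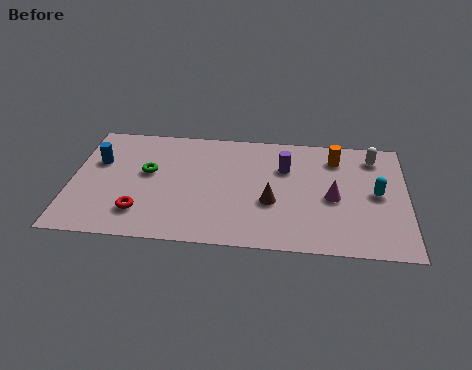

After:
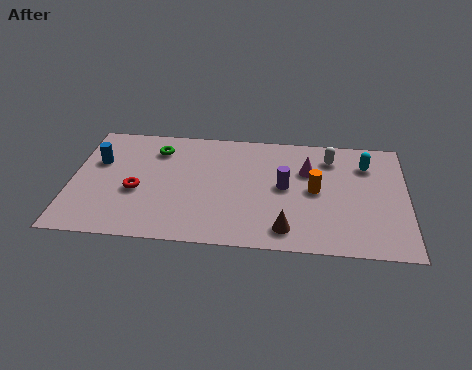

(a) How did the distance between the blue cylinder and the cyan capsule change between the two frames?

-0.4

Before: roughly 11.0 units apart; after: 10.6. That's 0.4 units closer together.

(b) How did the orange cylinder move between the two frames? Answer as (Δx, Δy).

(-0.8, -2.1)

From the two frames, the orange cylinder sits at roughly (10.4, 5.8) before and (9.6, 3.7) after.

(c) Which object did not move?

the blue cylinder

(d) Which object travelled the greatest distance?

the orange cylinder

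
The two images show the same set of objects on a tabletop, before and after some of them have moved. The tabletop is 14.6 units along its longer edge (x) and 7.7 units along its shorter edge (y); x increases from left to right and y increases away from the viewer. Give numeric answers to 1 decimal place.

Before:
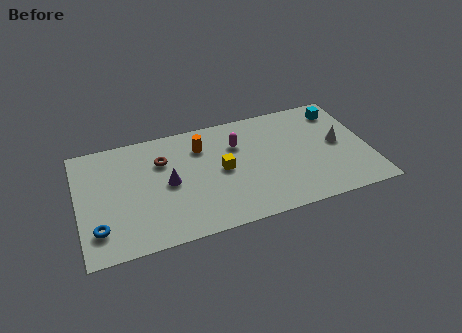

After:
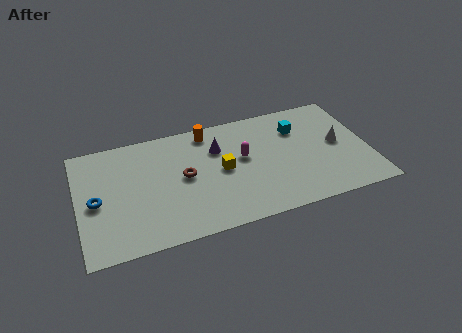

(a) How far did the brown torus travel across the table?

1.7

From (4.3, 5.4) to (5.3, 4.0), the brown torus covered √(1.0² + 1.4²) ≈ 1.7 units.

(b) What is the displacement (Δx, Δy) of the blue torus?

(0.0, 1.8)

From the two frames, the blue torus sits at roughly (0.9, 1.8) before and (0.9, 3.6) after.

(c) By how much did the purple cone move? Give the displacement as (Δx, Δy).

(2.6, 1.6)

From the two frames, the purple cone sits at roughly (4.5, 3.8) before and (7.1, 5.4) after.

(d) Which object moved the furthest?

the purple cone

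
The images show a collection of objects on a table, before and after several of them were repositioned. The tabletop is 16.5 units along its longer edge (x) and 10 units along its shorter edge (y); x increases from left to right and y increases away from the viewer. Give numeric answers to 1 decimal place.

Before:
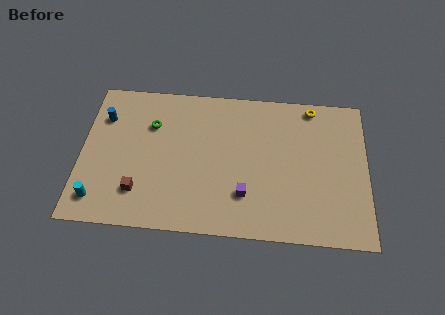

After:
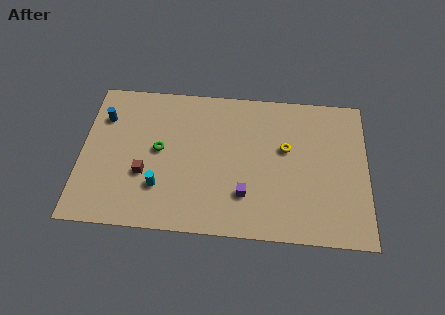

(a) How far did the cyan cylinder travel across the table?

3.7

From (1.1, 1.7) to (4.6, 2.8), the cyan cylinder covered √(3.5² + 1.1²) ≈ 3.7 units.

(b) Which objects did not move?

the purple cube and the blue cylinder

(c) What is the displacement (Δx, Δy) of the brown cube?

(0.3, 1.2)

The brown cube started near (3.4, 2.4) and ended near (3.7, 3.6).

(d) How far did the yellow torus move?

3.4

The yellow torus was near (13.3, 9.0) before and (11.8, 6.0) after, so it travelled √(1.5² + 3.0²) ≈ 3.4 units.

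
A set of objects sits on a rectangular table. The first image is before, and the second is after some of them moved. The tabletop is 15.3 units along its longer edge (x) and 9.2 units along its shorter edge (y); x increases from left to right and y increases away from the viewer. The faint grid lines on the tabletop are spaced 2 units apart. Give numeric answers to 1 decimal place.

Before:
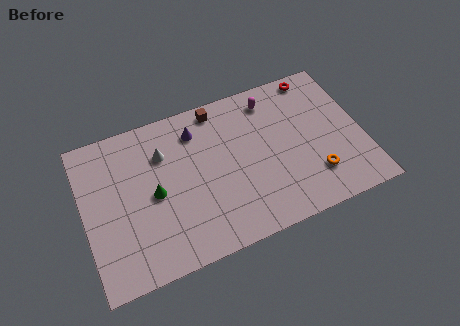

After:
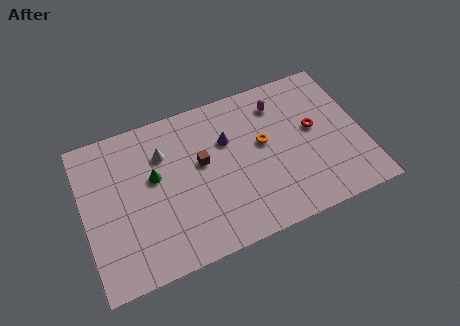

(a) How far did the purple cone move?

2.0

From (6.4, 7.3) to (8.0, 6.1), the purple cone covered √(1.6² + 1.2²) ≈ 2.0 units.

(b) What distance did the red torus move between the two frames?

3.2

The red torus moved from about (13.2, 8.3) to (12.7, 5.1), a distance of √(0.5² + 3.2²) ≈ 3.2.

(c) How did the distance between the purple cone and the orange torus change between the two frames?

-5.7

They were about 7.8 units apart before and 2.1 after — 5.7 units closer together.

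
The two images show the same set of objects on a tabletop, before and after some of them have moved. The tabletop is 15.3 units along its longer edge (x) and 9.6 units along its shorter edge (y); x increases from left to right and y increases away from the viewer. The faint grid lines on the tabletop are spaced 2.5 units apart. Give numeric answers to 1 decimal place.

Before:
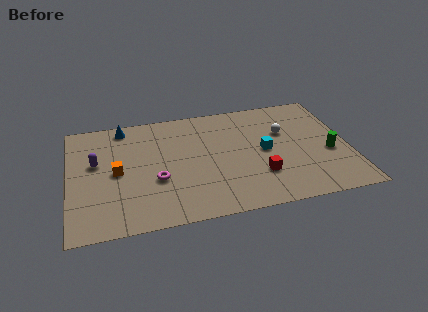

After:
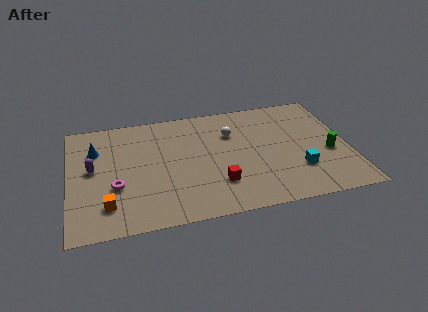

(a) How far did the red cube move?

2.3

The red cube was near (10.3, 2.8) before and (8.0, 2.6) after, so it travelled √(2.3² + 0.2²) ≈ 2.3 units.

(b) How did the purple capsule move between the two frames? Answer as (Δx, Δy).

(-0.2, -0.5)

The purple capsule started near (1.5, 5.7) and ended near (1.3, 5.2).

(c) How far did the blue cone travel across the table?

2.3

The blue cone was near (3.1, 8.5) before and (1.5, 6.8) after, so it travelled √(1.6² + 1.7²) ≈ 2.3 units.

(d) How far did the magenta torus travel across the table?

2.2

The magenta torus was near (4.7, 3.6) before and (2.5, 3.5) after, so it travelled √(2.2² + 0.1²) ≈ 2.2 units.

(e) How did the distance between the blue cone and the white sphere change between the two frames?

-1.6

They were about 9.1 units apart before and 7.5 after — 1.6 units closer together.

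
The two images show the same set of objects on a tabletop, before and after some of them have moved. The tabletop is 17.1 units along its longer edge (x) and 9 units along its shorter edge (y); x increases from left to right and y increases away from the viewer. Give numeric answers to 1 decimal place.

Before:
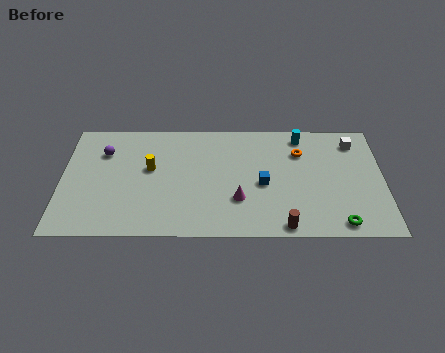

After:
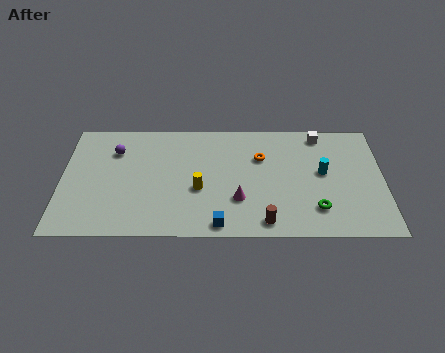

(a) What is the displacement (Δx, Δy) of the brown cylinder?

(-1.0, 0.3)

The brown cylinder started near (11.8, 0.8) and ended near (10.8, 1.1).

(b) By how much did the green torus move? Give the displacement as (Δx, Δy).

(-1.2, 1.1)

The green torus was at about (14.7, 1.0) and moved to about (13.5, 2.1).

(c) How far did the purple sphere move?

0.6

The purple sphere was near (2.2, 6.5) before and (2.8, 6.6) after, so it travelled √(0.6² + 0.1²) ≈ 0.6 units.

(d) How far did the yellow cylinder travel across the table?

3.1

The yellow cylinder moved from about (4.7, 5.2) to (7.3, 3.6), a distance of √(2.6² + 1.6²) ≈ 3.1.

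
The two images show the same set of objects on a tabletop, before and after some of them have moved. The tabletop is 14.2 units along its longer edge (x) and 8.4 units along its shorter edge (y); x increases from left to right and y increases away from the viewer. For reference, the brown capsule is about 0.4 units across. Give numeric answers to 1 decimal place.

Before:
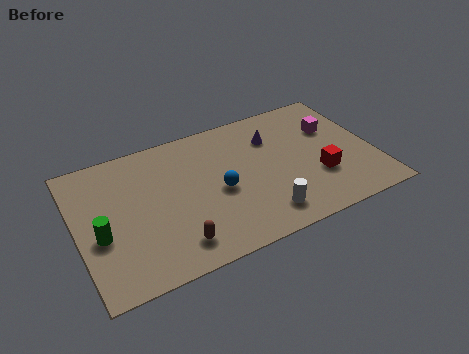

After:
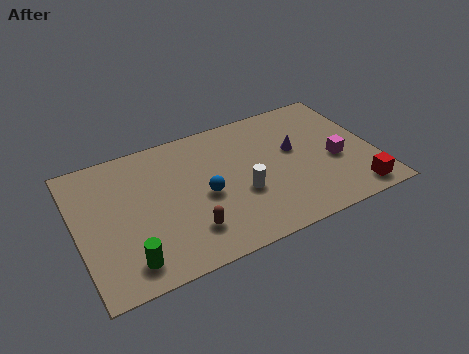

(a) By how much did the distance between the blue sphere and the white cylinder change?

-1.1

The distance was about 2.9 in the first image and 1.8 in the second, so they moved 1.1 units closer together.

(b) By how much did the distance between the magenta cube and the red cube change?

-0.5

They were about 3.0 units apart before and 2.5 after — 0.5 units closer together.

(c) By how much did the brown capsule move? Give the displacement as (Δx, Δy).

(0.7, 0.5)

From the two frames, the brown capsule sits at roughly (4.3, 1.5) before and (5.0, 2.0) after.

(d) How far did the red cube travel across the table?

2.3

The red cube moved from about (11.4, 2.8) to (12.9, 1.1), a distance of √(1.5² + 1.7²) ≈ 2.3.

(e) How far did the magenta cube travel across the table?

2.1

From (12.5, 5.6) to (12.3, 3.5), the magenta cube covered √(0.2² + 2.1²) ≈ 2.1 units.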